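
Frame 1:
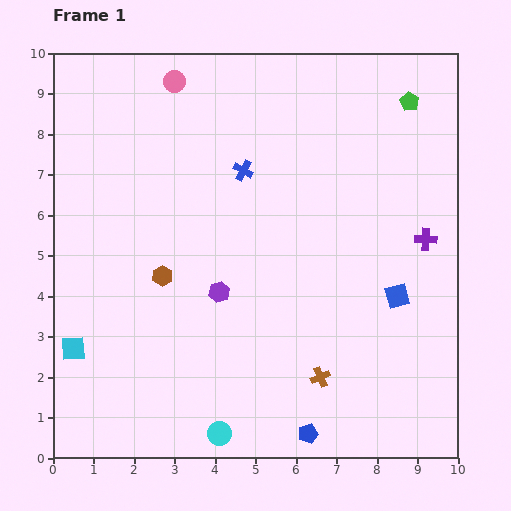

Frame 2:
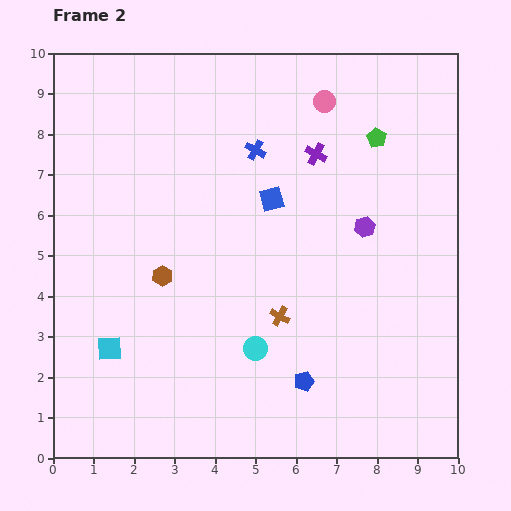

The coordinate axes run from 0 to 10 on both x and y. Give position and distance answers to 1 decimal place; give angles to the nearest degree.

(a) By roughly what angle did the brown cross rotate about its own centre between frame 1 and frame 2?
38° counter-clockwise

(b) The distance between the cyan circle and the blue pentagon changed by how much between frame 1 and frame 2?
-0.8

Distance in frame 1: 2.2. Distance in frame 2: 1.4.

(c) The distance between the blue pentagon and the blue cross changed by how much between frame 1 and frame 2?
-0.9

Distance in frame 1: 6.7. Distance in frame 2: 5.8.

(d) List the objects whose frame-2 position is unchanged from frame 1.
the brown hexagon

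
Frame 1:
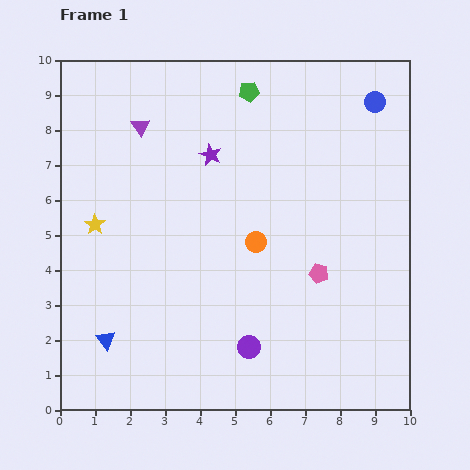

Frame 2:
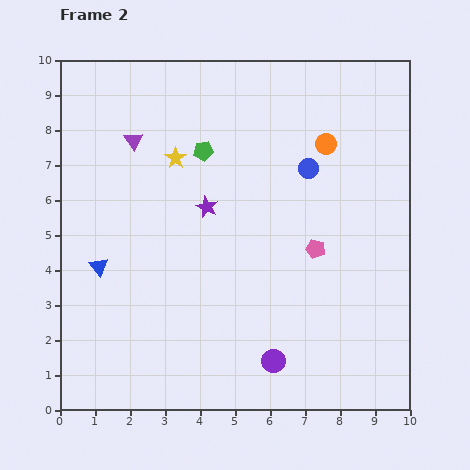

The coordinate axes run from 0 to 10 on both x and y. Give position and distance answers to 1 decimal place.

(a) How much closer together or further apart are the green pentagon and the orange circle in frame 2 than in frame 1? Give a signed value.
-0.8

Distance in frame 1: 4.3. Distance in frame 2: 3.5.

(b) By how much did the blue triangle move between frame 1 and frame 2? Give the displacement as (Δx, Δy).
(-0.2, 2.1)

The blue triangle was at (1.3, 2.0) in frame 1 and (1.1, 4.1) in frame 2.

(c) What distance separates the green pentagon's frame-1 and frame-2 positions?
2.1

The green pentagon moved from (5.4, 9.1) to (4.1, 7.4), a distance of √(1.3² + 1.7²) ≈ 2.1.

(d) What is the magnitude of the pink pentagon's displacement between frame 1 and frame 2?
0.7

The pink pentagon moved from (7.4, 3.9) to (7.3, 4.6), a distance of √(0.1² + 0.7²) ≈ 0.7.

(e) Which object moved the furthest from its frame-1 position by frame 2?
the orange circle

(moved 3.4; next 3.0)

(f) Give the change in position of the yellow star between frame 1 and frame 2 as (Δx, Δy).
(2.3, 1.9)

The yellow star was at (1.0, 5.3) in frame 1 and (3.3, 7.2) in frame 2.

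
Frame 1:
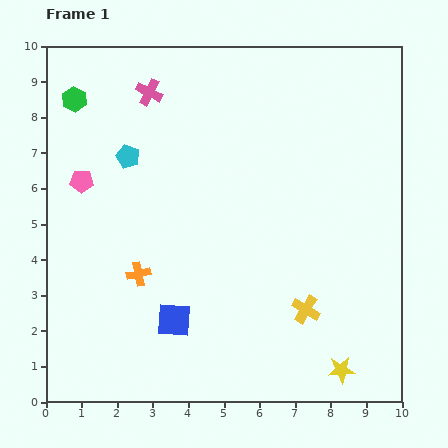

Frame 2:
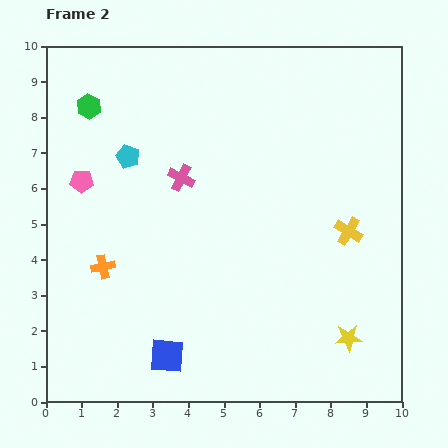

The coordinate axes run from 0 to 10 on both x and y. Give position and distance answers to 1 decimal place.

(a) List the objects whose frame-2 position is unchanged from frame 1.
the pink pentagon, the cyan pentagon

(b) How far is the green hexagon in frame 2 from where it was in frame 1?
0.4

The green hexagon moved from (0.8, 8.5) to (1.2, 8.3), a distance of √(0.4² + 0.2²) ≈ 0.4.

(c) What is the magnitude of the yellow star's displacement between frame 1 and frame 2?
0.9

The yellow star moved from (8.3, 0.9) to (8.5, 1.8), a distance of √(0.2² + 0.9²) ≈ 0.9.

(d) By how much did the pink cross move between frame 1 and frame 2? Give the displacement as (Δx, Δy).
(0.9, -2.4)

The pink cross was at (2.9, 8.7) in frame 1 and (3.8, 6.3) in frame 2.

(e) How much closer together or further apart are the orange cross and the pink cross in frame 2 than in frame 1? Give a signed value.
-1.8

Distance in frame 1: 5.1. Distance in frame 2: 3.3.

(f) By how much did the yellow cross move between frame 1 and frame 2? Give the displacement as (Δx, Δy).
(1.2, 2.2)

The yellow cross was at (7.3, 2.6) in frame 1 and (8.5, 4.8) in frame 2.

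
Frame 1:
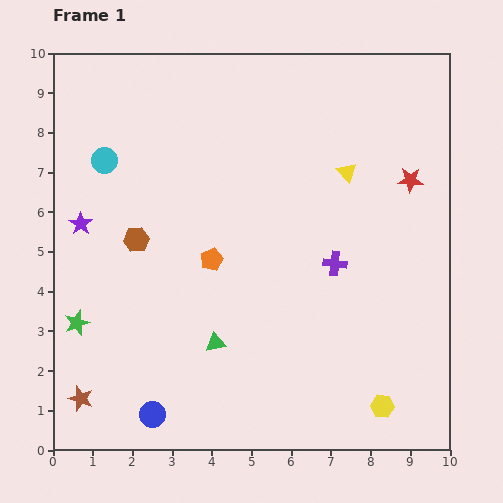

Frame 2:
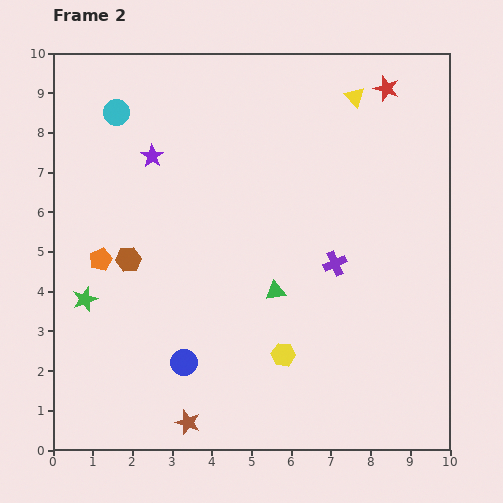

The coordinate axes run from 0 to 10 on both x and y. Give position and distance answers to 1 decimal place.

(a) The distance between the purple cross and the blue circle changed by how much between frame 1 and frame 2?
-1.5

Distance in frame 1: 6.0. Distance in frame 2: 4.5.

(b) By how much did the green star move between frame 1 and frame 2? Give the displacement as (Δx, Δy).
(0.2, 0.6)

The green star was at (0.6, 3.2) in frame 1 and (0.8, 3.8) in frame 2.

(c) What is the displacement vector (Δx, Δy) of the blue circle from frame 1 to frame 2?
(0.8, 1.3)

The blue circle was at (2.5, 0.9) in frame 1 and (3.3, 2.2) in frame 2.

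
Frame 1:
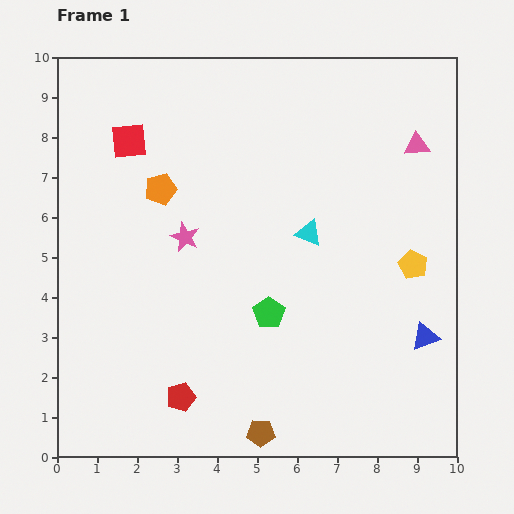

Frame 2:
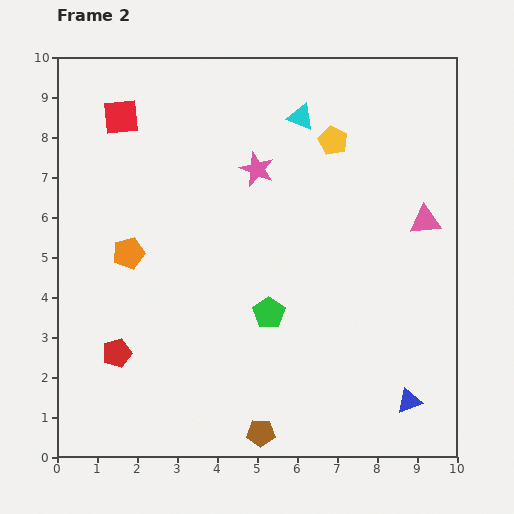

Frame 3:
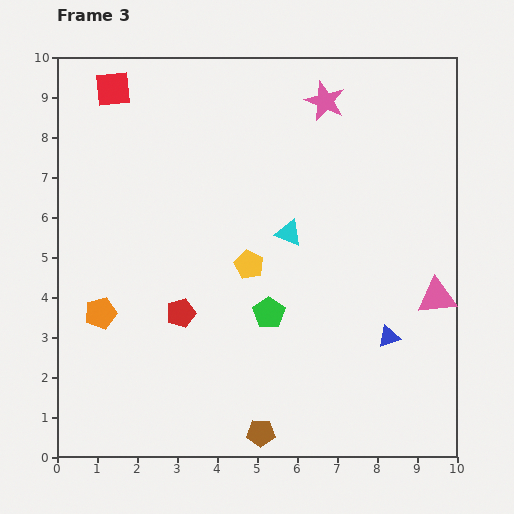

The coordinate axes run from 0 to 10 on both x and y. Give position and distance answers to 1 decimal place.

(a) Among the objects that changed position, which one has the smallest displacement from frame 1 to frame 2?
the red square

(moved 0.6)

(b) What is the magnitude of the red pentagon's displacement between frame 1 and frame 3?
2.1

The red pentagon moved from (3.1, 1.5) to (3.1, 3.6), a distance of √(0.0² + 2.1²) ≈ 2.1.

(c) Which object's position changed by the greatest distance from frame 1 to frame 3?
the pink star

(moved 4.9; next 4.1)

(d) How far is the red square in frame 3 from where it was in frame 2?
0.7

The red square moved from (1.6, 8.5) to (1.4, 9.2), a distance of √(0.2² + 0.7²) ≈ 0.7.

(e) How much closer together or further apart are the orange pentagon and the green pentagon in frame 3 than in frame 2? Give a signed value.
+0.4

Distance in frame 2: 3.8. Distance in frame 3: 4.2.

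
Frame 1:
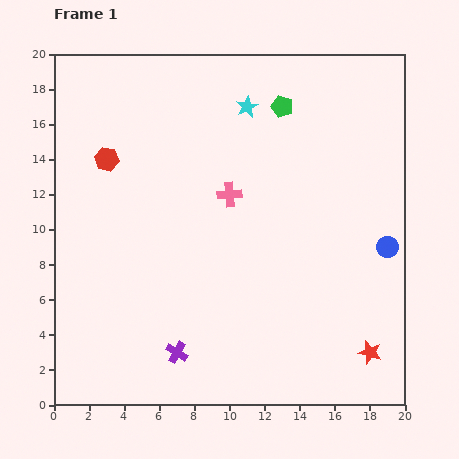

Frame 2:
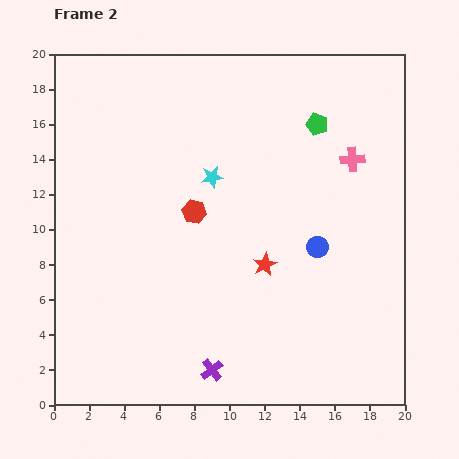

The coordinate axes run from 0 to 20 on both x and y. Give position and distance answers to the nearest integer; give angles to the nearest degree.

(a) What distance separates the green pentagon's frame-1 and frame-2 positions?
2

The green pentagon moved from (13, 17) to (15, 16), a distance of √(2² + 1²) ≈ 2.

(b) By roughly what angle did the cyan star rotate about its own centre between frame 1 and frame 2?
16° clockwise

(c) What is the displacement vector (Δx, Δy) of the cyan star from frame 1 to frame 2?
(-2, -4)

The cyan star was at (11, 17) in frame 1 and (9, 13) in frame 2.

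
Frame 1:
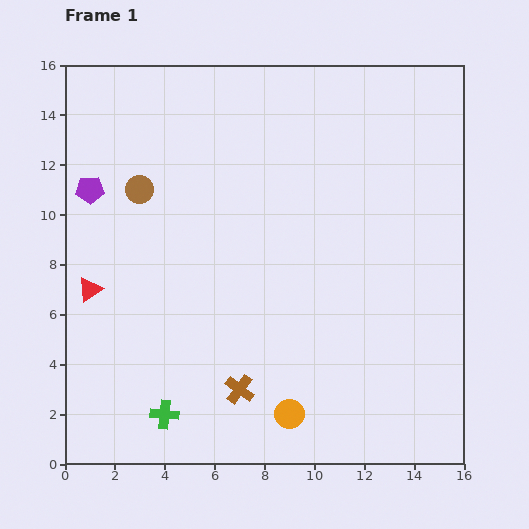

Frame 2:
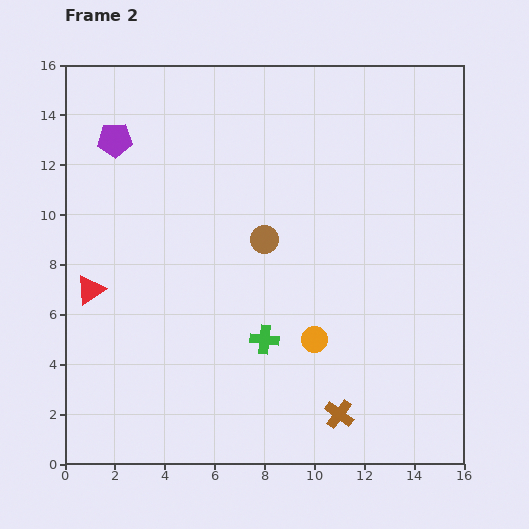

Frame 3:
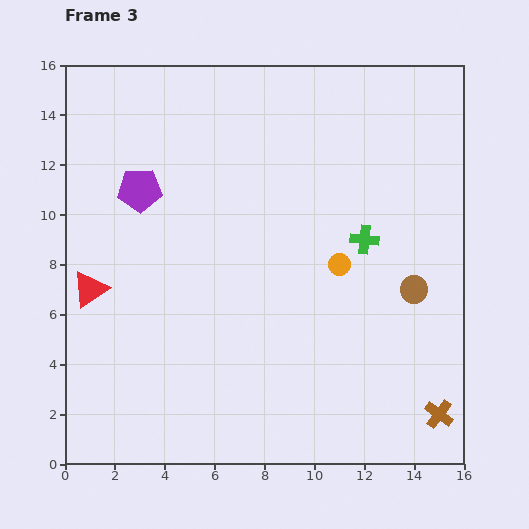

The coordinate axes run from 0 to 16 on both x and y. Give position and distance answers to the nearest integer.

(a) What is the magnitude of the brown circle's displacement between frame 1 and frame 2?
5

The brown circle moved from (3, 11) to (8, 9), a distance of √(5² + 2²) ≈ 5.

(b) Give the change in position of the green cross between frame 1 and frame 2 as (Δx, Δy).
(4, 3)

The green cross was at (4, 2) in frame 1 and (8, 5) in frame 2.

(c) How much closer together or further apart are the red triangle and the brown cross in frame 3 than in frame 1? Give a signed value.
+8

Distance in frame 1: 7. Distance in frame 3: 15.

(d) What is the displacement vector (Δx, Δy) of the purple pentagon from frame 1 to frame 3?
(2, 0)

The purple pentagon was at (1, 11) in frame 1 and (3, 11) in frame 3.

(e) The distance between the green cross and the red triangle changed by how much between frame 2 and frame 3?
+4

Distance in frame 2: 7. Distance in frame 3: 11.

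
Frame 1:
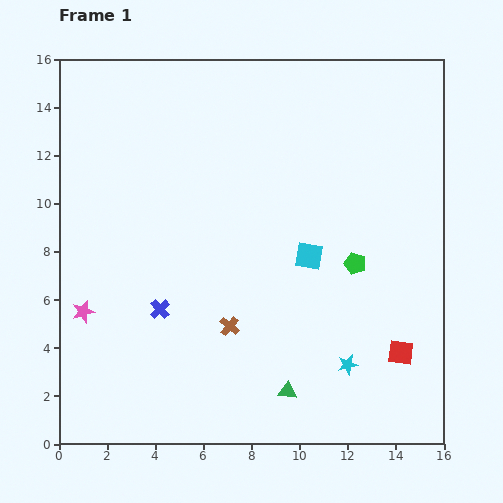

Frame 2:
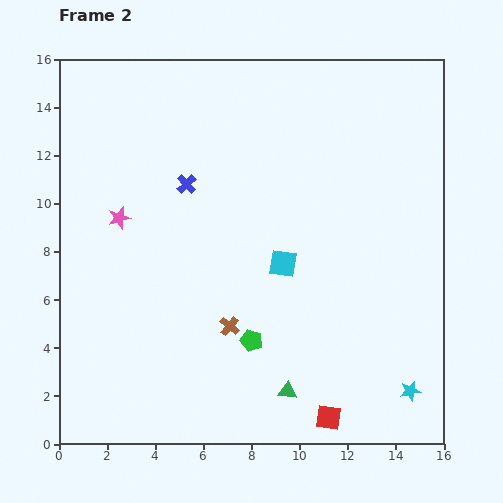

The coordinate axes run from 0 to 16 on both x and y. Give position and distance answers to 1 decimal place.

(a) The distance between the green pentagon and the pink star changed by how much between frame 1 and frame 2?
-4.0

Distance in frame 1: 11.5. Distance in frame 2: 7.5.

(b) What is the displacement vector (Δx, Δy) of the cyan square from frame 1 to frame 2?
(-1.1, -0.3)

The cyan square was at (10.4, 7.8) in frame 1 and (9.3, 7.5) in frame 2.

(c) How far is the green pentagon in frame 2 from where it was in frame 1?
5.4

The green pentagon moved from (12.3, 7.5) to (8.0, 4.3), a distance of √(4.3² + 3.2²) ≈ 5.4.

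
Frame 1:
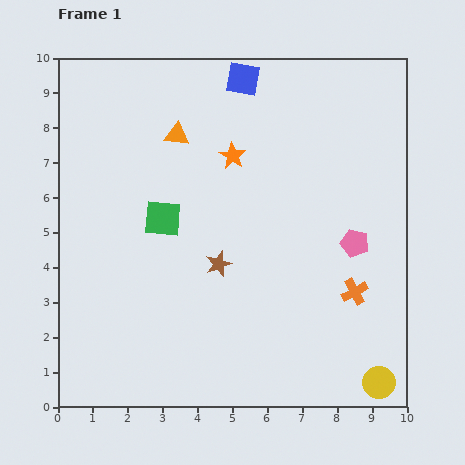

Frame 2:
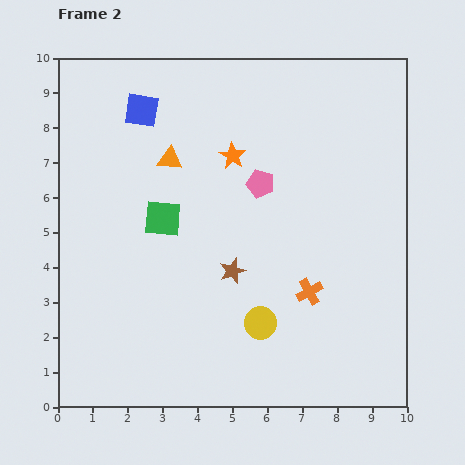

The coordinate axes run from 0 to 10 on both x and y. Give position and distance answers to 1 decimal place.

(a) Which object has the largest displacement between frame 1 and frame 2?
the yellow circle

(moved 3.8; next 3.2)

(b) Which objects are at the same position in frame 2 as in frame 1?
the orange star, the green square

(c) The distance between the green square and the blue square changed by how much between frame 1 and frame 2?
-1.4

Distance in frame 1: 4.6. Distance in frame 2: 3.2.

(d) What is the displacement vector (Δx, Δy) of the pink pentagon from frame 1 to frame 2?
(-2.7, 1.7)

The pink pentagon was at (8.5, 4.7) in frame 1 and (5.8, 6.4) in frame 2.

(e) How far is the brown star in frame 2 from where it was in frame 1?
0.4

The brown star moved from (4.6, 4.1) to (5.0, 3.9), a distance of √(0.4² + 0.2²) ≈ 0.4.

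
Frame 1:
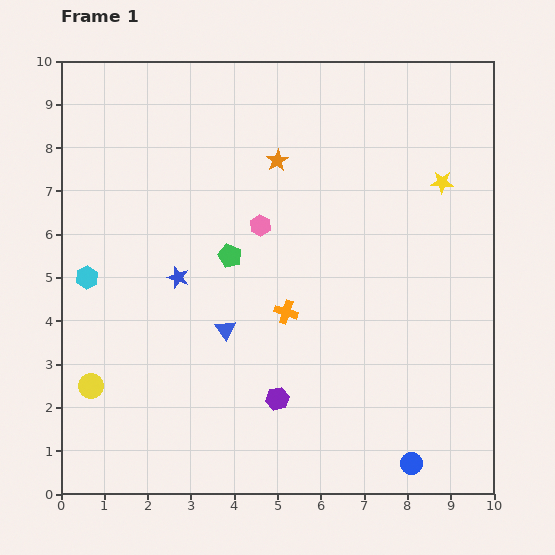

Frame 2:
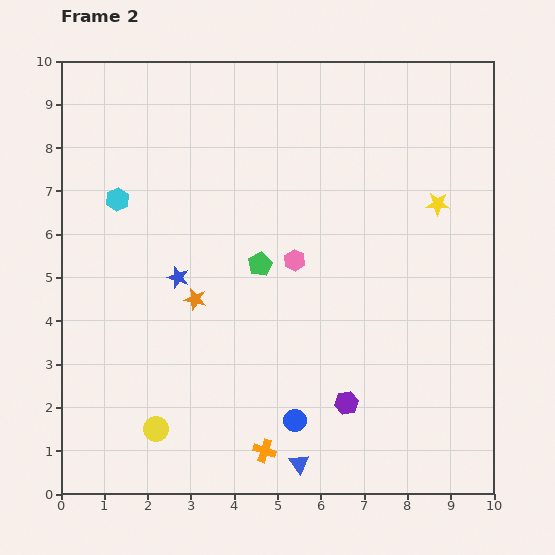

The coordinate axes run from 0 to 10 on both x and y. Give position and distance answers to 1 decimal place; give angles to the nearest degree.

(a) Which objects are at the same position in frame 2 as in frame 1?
the blue star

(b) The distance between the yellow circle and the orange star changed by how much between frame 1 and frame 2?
-3.6

Distance in frame 1: 6.7. Distance in frame 2: 3.1.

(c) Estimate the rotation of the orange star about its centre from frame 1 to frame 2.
27° counter-clockwise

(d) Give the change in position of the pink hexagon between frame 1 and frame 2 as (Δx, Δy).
(0.8, -0.8)

The pink hexagon was at (4.6, 6.2) in frame 1 and (5.4, 5.4) in frame 2.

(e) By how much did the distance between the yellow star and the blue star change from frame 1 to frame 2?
-0.3

Distance in frame 1: 6.5. Distance in frame 2: 6.2.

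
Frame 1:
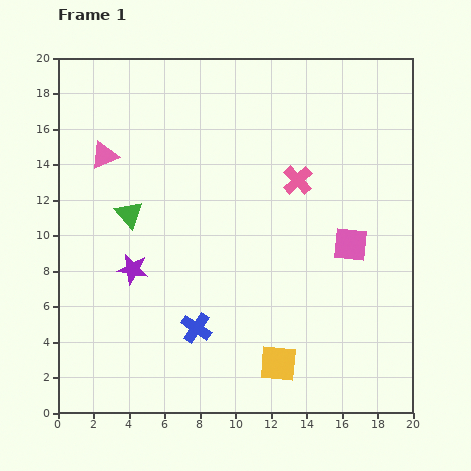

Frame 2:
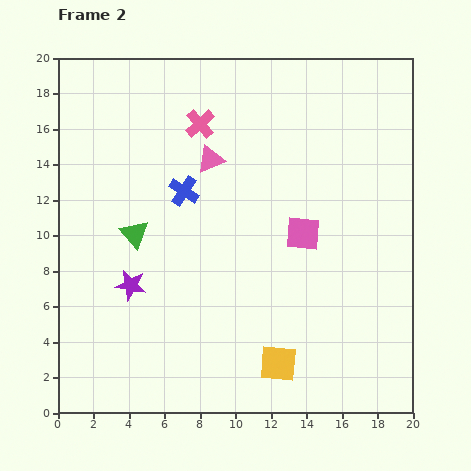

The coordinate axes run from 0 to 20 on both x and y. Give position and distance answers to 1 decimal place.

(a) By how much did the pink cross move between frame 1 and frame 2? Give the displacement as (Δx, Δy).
(-5.5, 3.2)

The pink cross was at (13.5, 13.1) in frame 1 and (8.0, 16.3) in frame 2.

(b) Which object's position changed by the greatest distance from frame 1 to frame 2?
the blue cross

(moved 7.7; next 6.4)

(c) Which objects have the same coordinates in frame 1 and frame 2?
the yellow square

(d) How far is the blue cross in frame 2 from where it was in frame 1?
7.7

The blue cross moved from (7.8, 4.8) to (7.1, 12.5), a distance of √(0.7² + 7.7²) ≈ 7.7.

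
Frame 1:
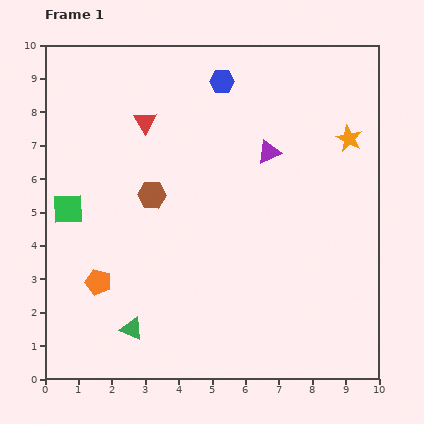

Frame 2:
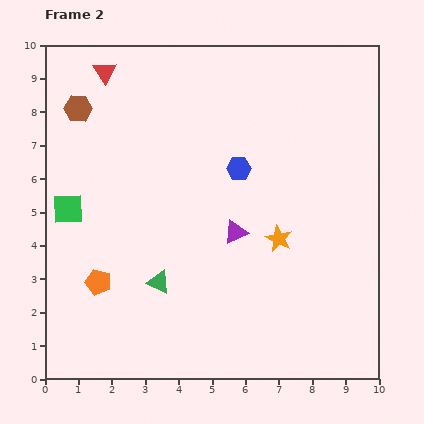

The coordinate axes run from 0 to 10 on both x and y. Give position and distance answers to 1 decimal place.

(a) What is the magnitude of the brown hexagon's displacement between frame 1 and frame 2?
3.4

The brown hexagon moved from (3.2, 5.5) to (1.0, 8.1), a distance of √(2.2² + 2.6²) ≈ 3.4.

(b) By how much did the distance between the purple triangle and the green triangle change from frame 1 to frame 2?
-4.0

Distance in frame 1: 6.7. Distance in frame 2: 2.7.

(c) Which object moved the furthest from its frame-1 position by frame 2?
the orange star

(moved 3.7; next 3.4)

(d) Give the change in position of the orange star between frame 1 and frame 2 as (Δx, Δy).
(-2.1, -3.0)

The orange star was at (9.1, 7.2) in frame 1 and (7.0, 4.2) in frame 2.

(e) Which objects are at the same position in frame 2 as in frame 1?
the green square, the orange pentagon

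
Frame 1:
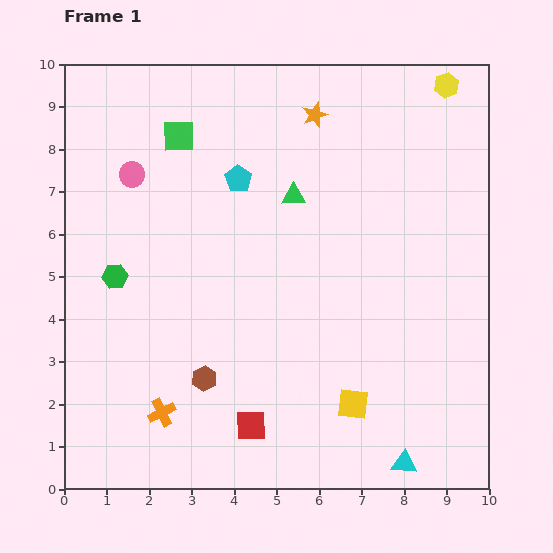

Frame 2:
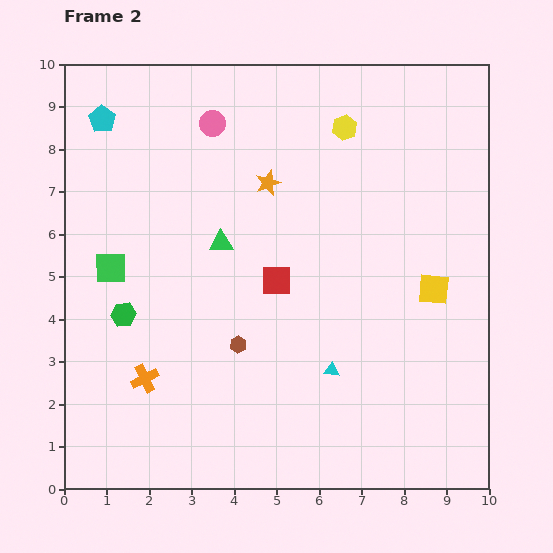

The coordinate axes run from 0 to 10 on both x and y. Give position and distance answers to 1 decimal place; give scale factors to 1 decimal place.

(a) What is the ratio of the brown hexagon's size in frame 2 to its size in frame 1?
0.7×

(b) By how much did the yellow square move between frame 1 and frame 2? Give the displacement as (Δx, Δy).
(1.9, 2.7)

The yellow square was at (6.8, 2.0) in frame 1 and (8.7, 4.7) in frame 2.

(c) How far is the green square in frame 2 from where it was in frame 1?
3.5

The green square moved from (2.7, 8.3) to (1.1, 5.2), a distance of √(1.6² + 3.1²) ≈ 3.5.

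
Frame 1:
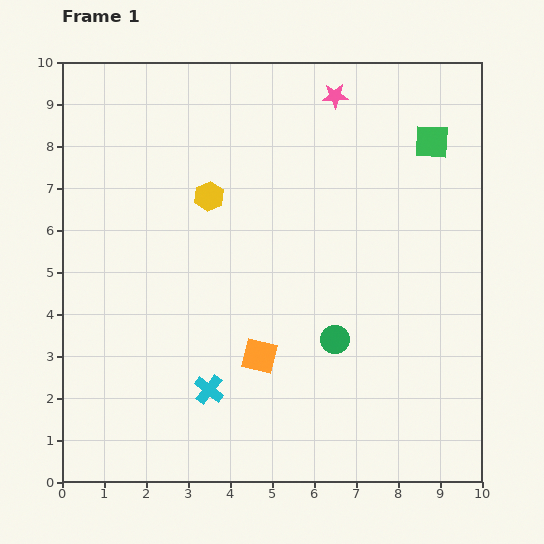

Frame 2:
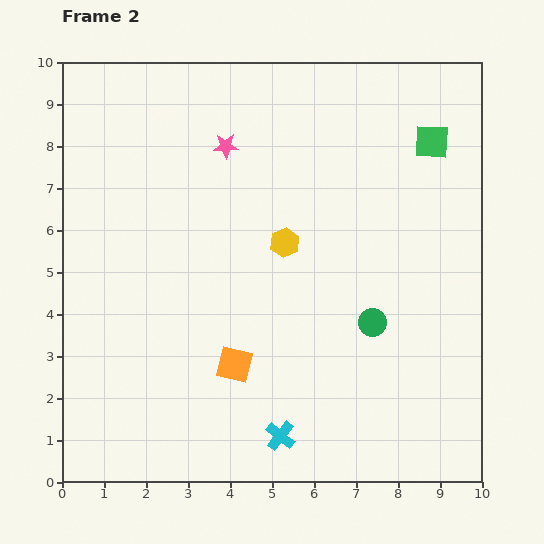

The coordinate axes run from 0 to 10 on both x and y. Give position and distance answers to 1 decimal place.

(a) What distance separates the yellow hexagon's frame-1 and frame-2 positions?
2.1

The yellow hexagon moved from (3.5, 6.8) to (5.3, 5.7), a distance of √(1.8² + 1.1²) ≈ 2.1.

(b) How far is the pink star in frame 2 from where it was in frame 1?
2.9

The pink star moved from (6.5, 9.2) to (3.9, 8.0), a distance of √(2.6² + 1.2²) ≈ 2.9.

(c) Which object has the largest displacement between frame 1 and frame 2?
the pink star

(moved 2.9; next 2.1)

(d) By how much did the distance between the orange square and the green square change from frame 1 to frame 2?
+0.6

Distance in frame 1: 6.5. Distance in frame 2: 7.1.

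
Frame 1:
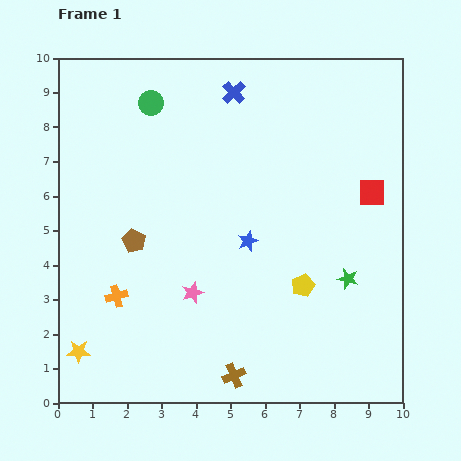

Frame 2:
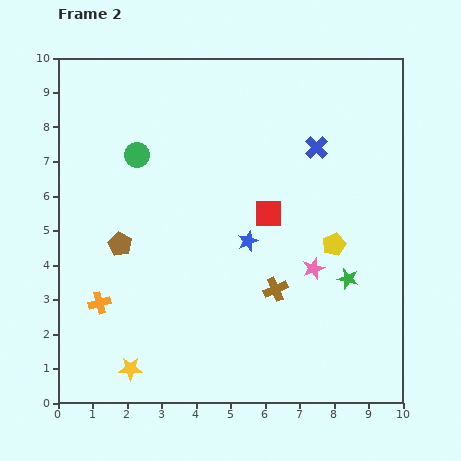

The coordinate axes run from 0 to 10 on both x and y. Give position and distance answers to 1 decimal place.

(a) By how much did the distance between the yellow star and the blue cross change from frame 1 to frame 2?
-0.3

Distance in frame 1: 8.7. Distance in frame 2: 8.4.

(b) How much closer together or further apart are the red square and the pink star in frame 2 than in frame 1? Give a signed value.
-3.9

Distance in frame 1: 6.0. Distance in frame 2: 2.1.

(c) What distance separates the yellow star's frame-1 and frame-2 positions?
1.6

The yellow star moved from (0.6, 1.5) to (2.1, 1.0), a distance of √(1.5² + 0.5²) ≈ 1.6.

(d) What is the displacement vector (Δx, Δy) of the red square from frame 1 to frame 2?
(-3.0, -0.6)

The red square was at (9.1, 6.1) in frame 1 and (6.1, 5.5) in frame 2.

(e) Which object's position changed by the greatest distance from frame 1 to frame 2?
the pink star

(moved 3.6; next 3.1)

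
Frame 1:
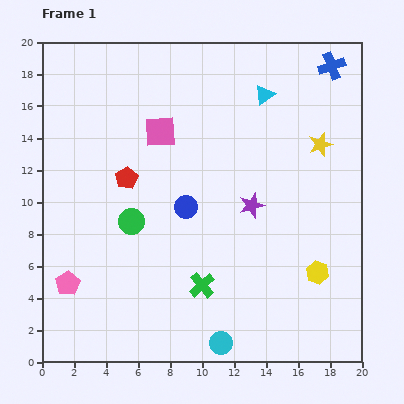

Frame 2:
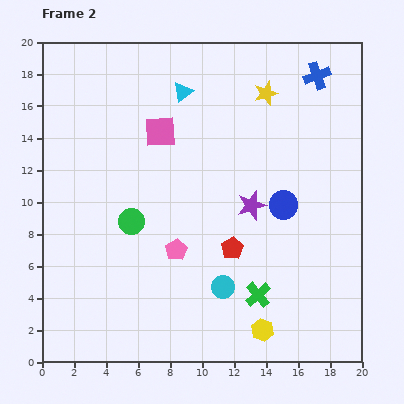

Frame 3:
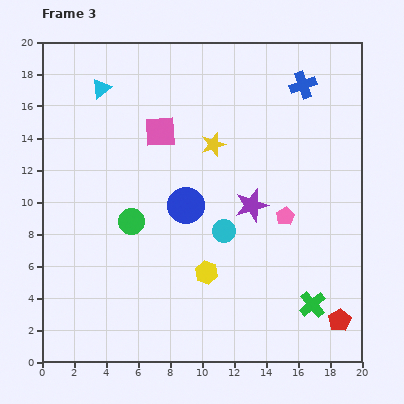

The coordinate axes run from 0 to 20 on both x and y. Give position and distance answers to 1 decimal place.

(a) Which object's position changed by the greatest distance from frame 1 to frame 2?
the red pentagon

(moved 7.9; next 7.1)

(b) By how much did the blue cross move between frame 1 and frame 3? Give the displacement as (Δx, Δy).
(-1.8, -1.2)

The blue cross was at (18.1, 18.5) in frame 1 and (16.3, 17.3) in frame 3.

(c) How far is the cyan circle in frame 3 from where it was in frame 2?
3.5

The cyan circle moved from (11.3, 4.7) to (11.4, 8.2), a distance of √(0.1² + 3.5²) ≈ 3.5.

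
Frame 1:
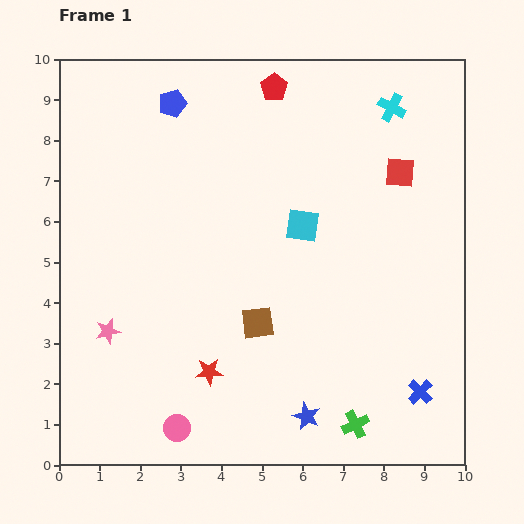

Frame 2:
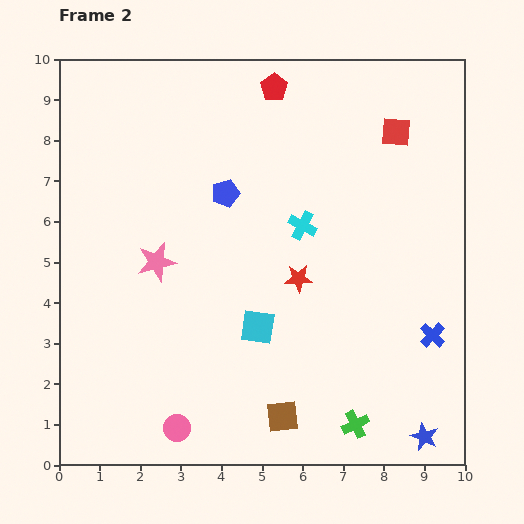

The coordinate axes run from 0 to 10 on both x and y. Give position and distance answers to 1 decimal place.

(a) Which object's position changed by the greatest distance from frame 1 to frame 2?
the cyan cross

(moved 3.6; next 3.2)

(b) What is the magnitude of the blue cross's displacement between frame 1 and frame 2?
1.4

The blue cross moved from (8.9, 1.8) to (9.2, 3.2), a distance of √(0.3² + 1.4²) ≈ 1.4.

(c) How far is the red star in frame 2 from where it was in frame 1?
3.2

The red star moved from (3.7, 2.3) to (5.9, 4.6), a distance of √(2.2² + 2.3²) ≈ 3.2.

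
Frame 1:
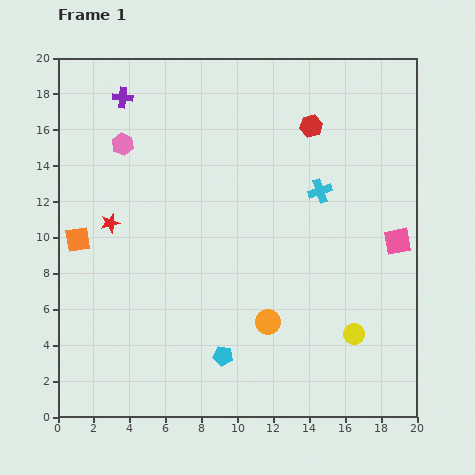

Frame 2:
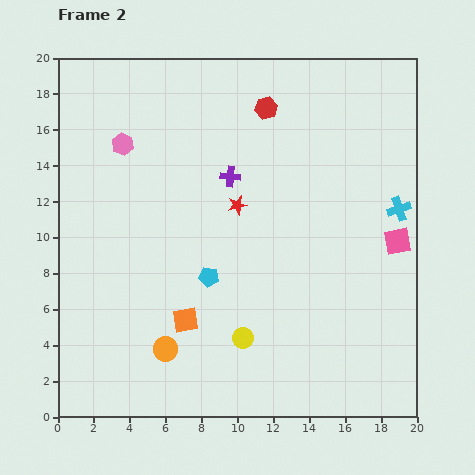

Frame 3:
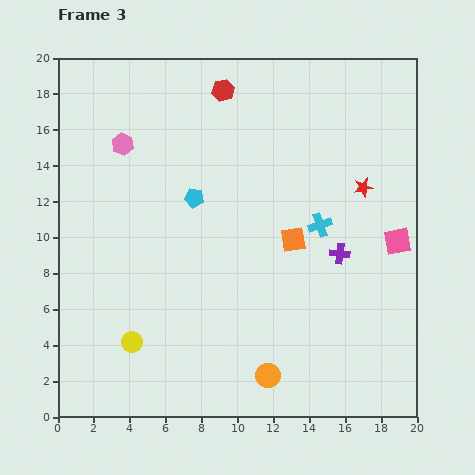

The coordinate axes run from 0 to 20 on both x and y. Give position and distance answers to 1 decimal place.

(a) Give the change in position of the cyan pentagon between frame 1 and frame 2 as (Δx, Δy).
(-0.8, 4.4)

The cyan pentagon was at (9.2, 3.4) in frame 1 and (8.4, 7.8) in frame 2.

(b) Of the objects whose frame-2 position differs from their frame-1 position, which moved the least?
the red hexagon

(moved 2.7)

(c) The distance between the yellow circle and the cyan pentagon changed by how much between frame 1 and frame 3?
+1.3

Distance in frame 1: 7.4. Distance in frame 3: 8.7.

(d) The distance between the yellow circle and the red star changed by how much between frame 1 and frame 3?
+0.6

Distance in frame 1: 14.9. Distance in frame 3: 15.5.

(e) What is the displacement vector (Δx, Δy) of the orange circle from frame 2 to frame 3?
(5.7, -1.5)

The orange circle was at (6.0, 3.8) in frame 2 and (11.7, 2.3) in frame 3.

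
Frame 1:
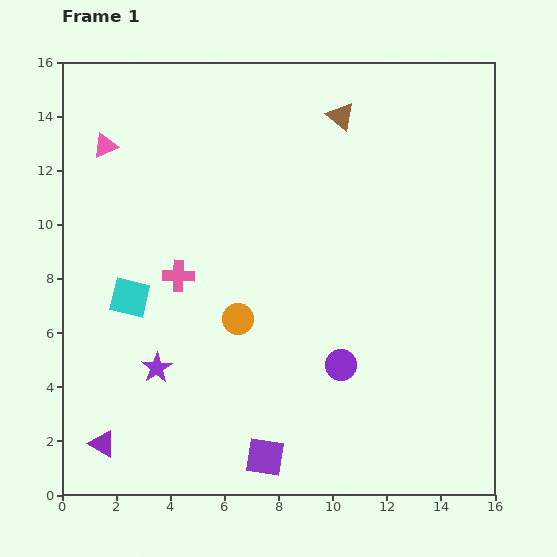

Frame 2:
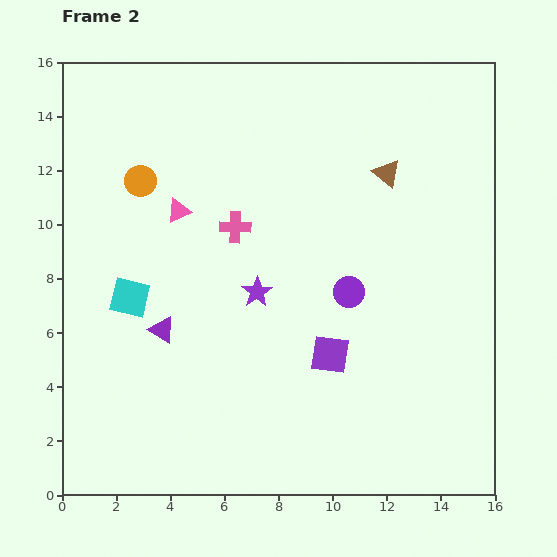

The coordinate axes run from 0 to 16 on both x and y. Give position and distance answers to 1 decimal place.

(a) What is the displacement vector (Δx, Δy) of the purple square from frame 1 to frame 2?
(2.4, 3.8)

The purple square was at (7.5, 1.4) in frame 1 and (9.9, 5.2) in frame 2.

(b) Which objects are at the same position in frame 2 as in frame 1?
the cyan square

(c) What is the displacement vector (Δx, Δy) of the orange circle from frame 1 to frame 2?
(-3.6, 5.1)

The orange circle was at (6.5, 6.5) in frame 1 and (2.9, 11.6) in frame 2.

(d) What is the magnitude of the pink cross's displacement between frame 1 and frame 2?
2.8

The pink cross moved from (4.3, 8.1) to (6.4, 9.9), a distance of √(2.1² + 1.8²) ≈ 2.8.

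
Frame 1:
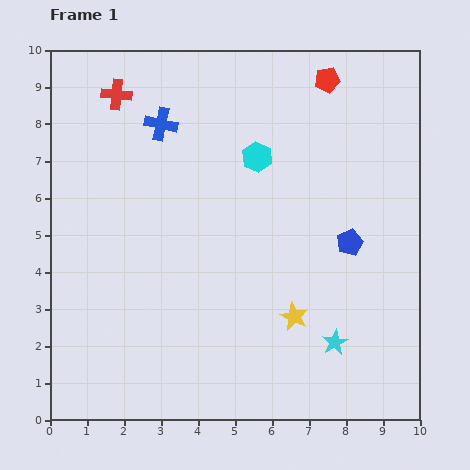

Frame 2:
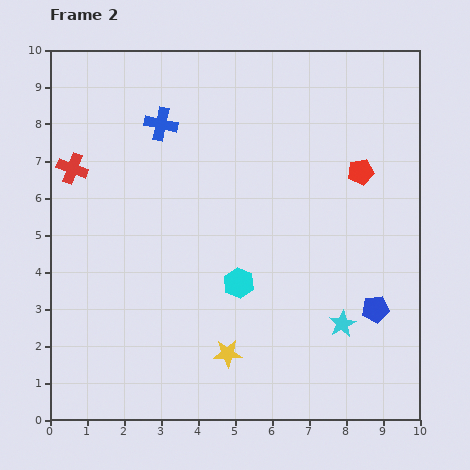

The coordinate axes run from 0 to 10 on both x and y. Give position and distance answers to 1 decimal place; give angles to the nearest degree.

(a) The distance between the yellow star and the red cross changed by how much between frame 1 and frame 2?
-1.2

Distance in frame 1: 7.7. Distance in frame 2: 6.5.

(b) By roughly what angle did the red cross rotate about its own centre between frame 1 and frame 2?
15° clockwise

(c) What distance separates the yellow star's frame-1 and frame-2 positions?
2.1

The yellow star moved from (6.6, 2.8) to (4.8, 1.8), a distance of √(1.8² + 1.0²) ≈ 2.1.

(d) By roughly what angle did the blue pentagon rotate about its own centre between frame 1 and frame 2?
16° clockwise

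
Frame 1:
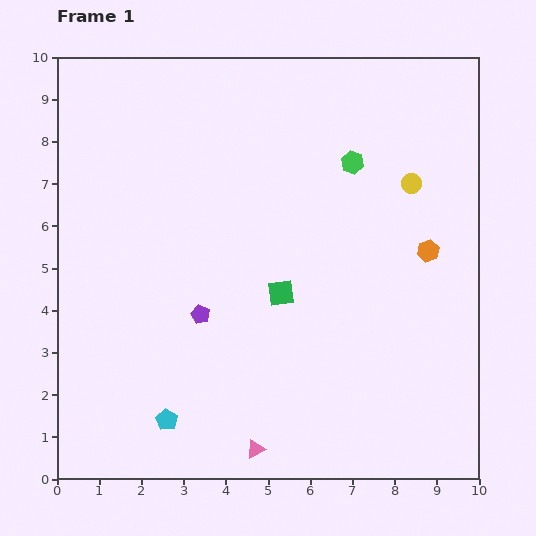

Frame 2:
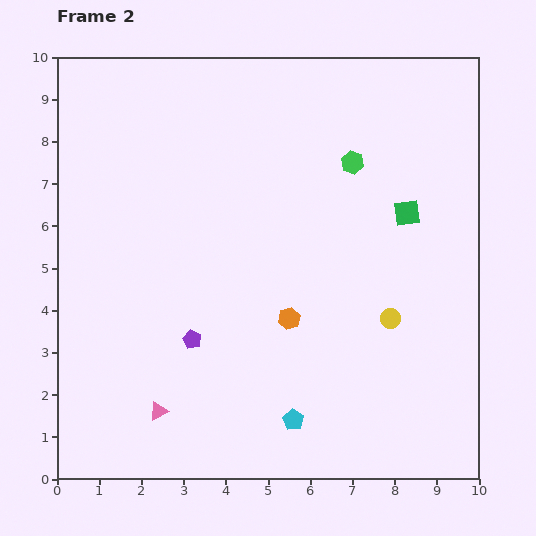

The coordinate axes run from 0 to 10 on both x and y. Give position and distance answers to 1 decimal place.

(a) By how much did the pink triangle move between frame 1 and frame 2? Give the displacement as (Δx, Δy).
(-2.3, 0.9)

The pink triangle was at (4.7, 0.7) in frame 1 and (2.4, 1.6) in frame 2.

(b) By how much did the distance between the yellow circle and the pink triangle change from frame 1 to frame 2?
-1.4

Distance in frame 1: 7.3. Distance in frame 2: 5.9.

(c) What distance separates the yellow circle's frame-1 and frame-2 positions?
3.2

The yellow circle moved from (8.4, 7.0) to (7.9, 3.8), a distance of √(0.5² + 3.2²) ≈ 3.2.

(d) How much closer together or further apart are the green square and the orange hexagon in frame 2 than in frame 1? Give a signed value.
+0.2

Distance in frame 1: 3.6. Distance in frame 2: 3.8.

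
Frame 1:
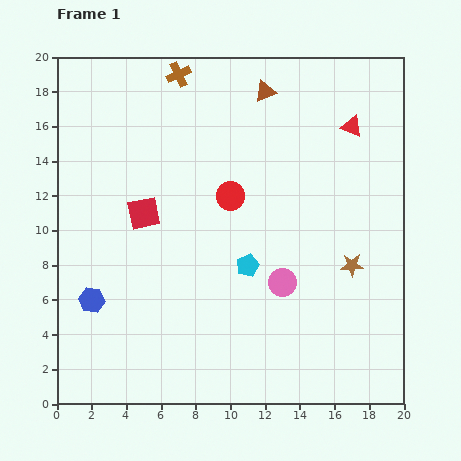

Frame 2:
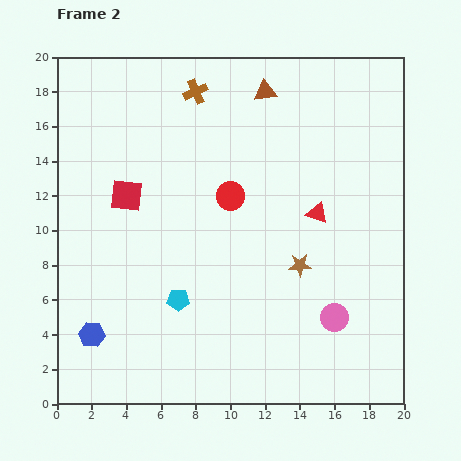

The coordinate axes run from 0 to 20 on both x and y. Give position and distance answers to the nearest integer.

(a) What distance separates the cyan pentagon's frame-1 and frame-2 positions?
4

The cyan pentagon moved from (11, 8) to (7, 6), a distance of √(4² + 2²) ≈ 4.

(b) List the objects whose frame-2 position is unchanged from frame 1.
the red circle, the brown triangle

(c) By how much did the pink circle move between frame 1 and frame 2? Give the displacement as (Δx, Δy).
(3, -2)

The pink circle was at (13, 7) in frame 1 and (16, 5) in frame 2.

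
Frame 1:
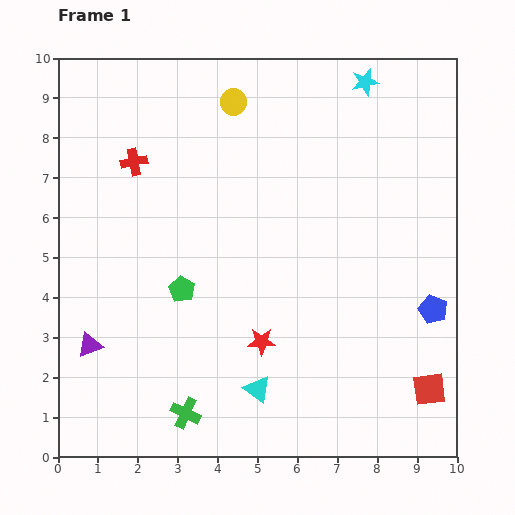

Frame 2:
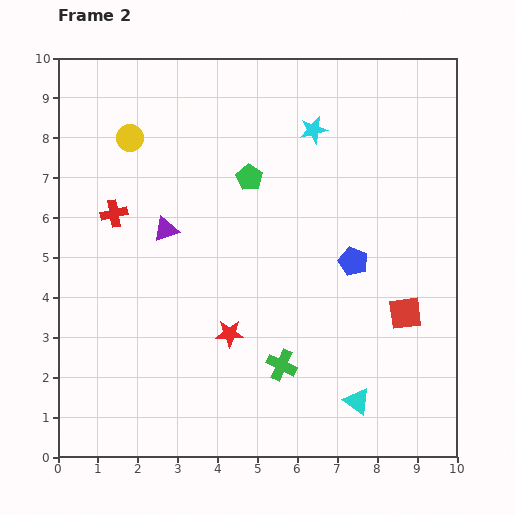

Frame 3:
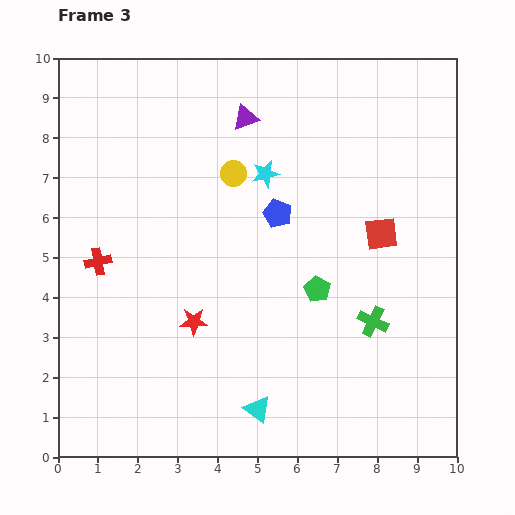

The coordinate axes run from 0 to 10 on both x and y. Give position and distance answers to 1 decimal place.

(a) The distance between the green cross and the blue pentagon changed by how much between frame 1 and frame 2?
-3.5

Distance in frame 1: 6.7. Distance in frame 2: 3.2.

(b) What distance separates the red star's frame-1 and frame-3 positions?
1.8

The red star moved from (5.1, 2.9) to (3.4, 3.4), a distance of √(1.7² + 0.5²) ≈ 1.8.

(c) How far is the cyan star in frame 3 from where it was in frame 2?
1.6

The cyan star moved from (6.4, 8.2) to (5.2, 7.1), a distance of √(1.2² + 1.1²) ≈ 1.6.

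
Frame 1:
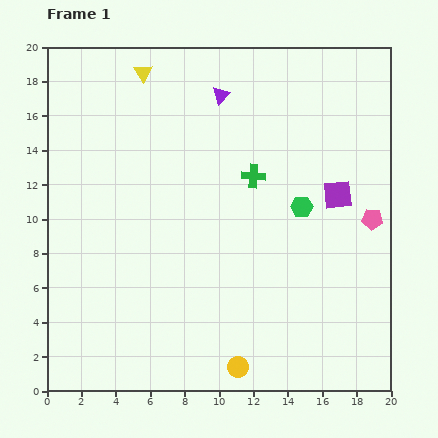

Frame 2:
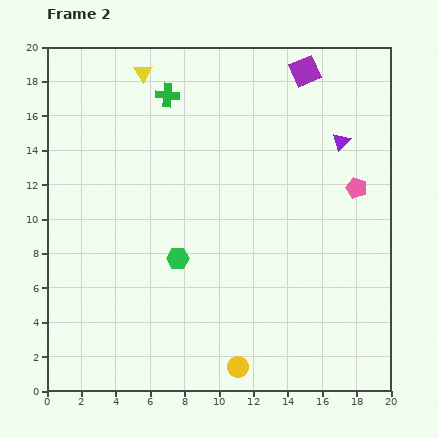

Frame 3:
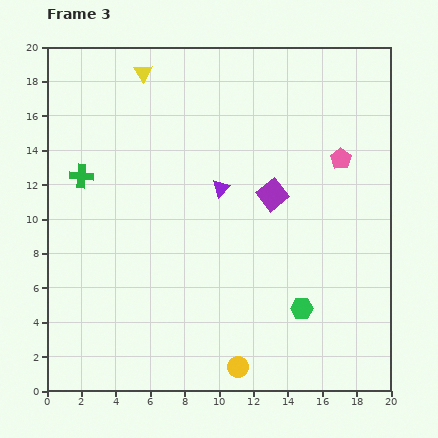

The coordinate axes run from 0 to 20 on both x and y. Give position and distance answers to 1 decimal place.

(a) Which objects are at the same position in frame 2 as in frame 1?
the yellow circle, the yellow triangle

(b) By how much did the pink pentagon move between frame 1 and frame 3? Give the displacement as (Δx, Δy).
(-1.8, 3.5)

The pink pentagon was at (18.9, 10.0) in frame 1 and (17.1, 13.5) in frame 3.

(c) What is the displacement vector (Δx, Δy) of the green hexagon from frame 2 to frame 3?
(7.2, -2.9)

The green hexagon was at (7.6, 7.7) in frame 2 and (14.8, 4.8) in frame 3.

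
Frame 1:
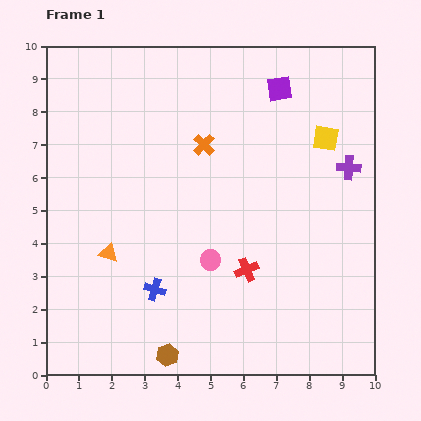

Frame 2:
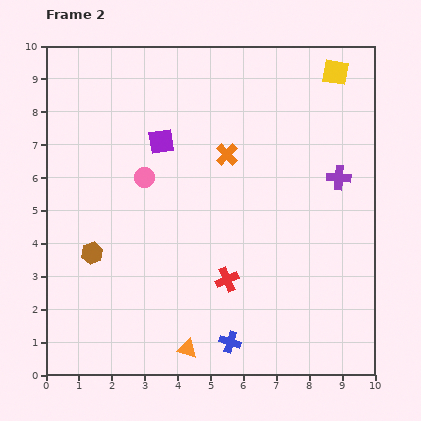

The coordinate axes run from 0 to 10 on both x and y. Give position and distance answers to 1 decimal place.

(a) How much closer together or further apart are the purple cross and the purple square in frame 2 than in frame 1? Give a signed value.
+2.3

Distance in frame 1: 3.2. Distance in frame 2: 5.5.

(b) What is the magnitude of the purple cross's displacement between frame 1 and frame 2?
0.4

The purple cross moved from (9.2, 6.3) to (8.9, 6.0), a distance of √(0.3² + 0.3²) ≈ 0.4.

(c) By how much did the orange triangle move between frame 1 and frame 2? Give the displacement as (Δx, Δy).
(2.4, -2.9)

The orange triangle was at (1.9, 3.7) in frame 1 and (4.3, 0.8) in frame 2.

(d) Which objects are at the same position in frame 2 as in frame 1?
none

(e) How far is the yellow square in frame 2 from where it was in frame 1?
2.0

The yellow square moved from (8.5, 7.2) to (8.8, 9.2), a distance of √(0.3² + 2.0²) ≈ 2.0.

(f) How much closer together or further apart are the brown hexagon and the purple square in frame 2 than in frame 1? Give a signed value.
-4.8

Distance in frame 1: 8.8. Distance in frame 2: 4.0.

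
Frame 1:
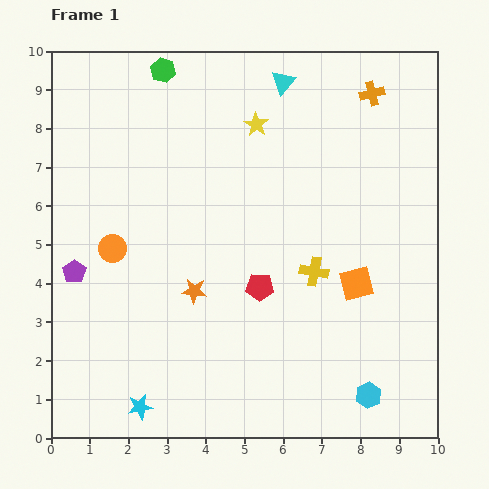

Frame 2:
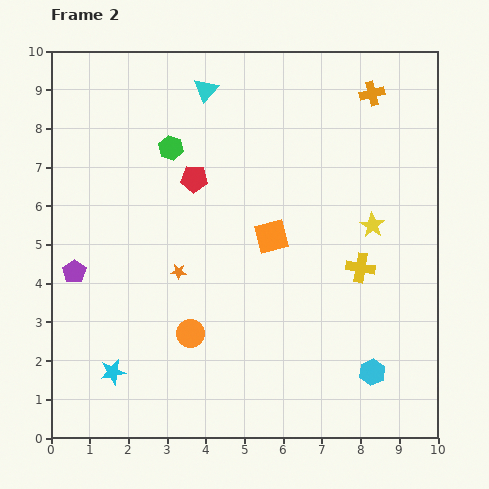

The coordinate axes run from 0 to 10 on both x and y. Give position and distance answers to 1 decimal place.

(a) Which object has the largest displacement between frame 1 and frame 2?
the yellow star

(moved 4.0; next 3.3)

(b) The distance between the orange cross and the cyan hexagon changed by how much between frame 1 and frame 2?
-0.6

Distance in frame 1: 7.8. Distance in frame 2: 7.2.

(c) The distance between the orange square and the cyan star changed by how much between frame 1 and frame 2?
-1.0

Distance in frame 1: 6.4. Distance in frame 2: 5.4.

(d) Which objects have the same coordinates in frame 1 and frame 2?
the purple pentagon, the orange cross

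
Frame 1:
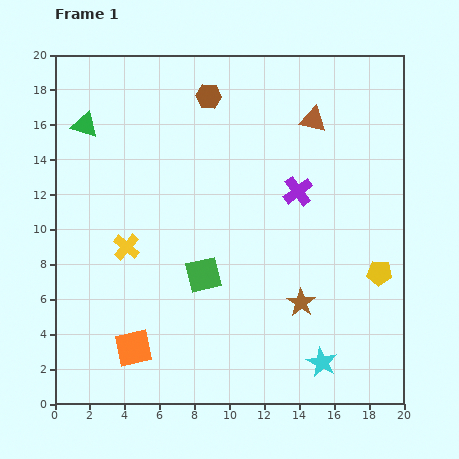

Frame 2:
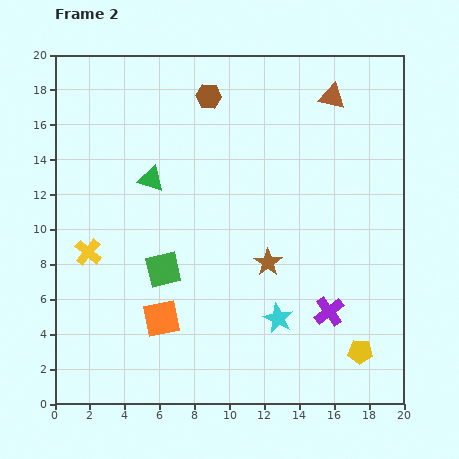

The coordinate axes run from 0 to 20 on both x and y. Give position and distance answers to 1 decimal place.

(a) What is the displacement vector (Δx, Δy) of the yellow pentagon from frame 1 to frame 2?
(-1.1, -4.5)

The yellow pentagon was at (18.6, 7.5) in frame 1 and (17.5, 3.0) in frame 2.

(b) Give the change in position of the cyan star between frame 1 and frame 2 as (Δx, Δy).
(-2.5, 2.5)

The cyan star was at (15.3, 2.4) in frame 1 and (12.8, 4.9) in frame 2.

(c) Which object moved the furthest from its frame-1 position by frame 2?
the purple cross

(moved 7.1; next 4.9)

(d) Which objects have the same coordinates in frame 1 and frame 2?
the brown hexagon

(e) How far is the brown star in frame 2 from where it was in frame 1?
3.0

The brown star moved from (14.1, 5.8) to (12.2, 8.1), a distance of √(1.9² + 2.3²) ≈ 3.0.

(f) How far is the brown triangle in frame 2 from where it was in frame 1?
1.7

The brown triangle moved from (14.8, 16.3) to (15.9, 17.6), a distance of √(1.1² + 1.3²) ≈ 1.7.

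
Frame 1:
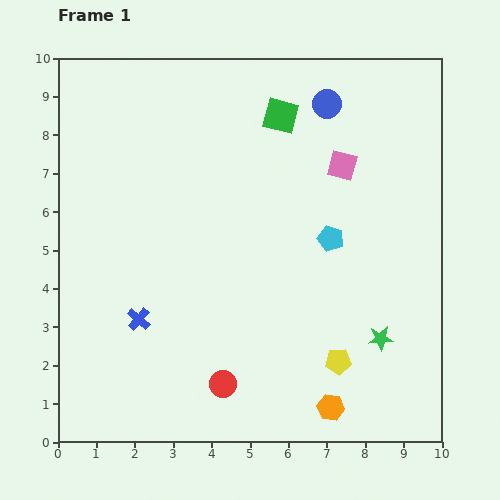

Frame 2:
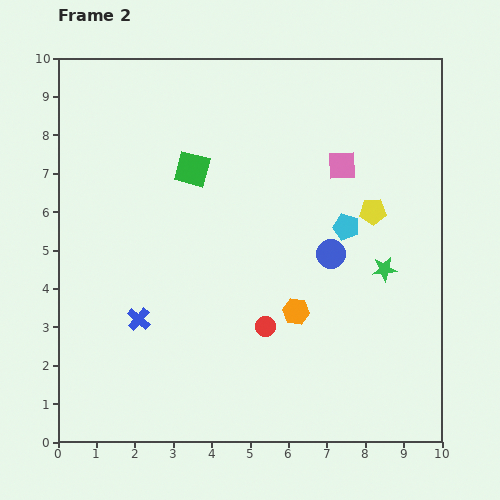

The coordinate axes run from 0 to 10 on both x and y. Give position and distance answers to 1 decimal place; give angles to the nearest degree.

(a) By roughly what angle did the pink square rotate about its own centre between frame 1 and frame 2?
17° counter-clockwise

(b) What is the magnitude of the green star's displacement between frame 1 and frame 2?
1.8

The green star moved from (8.4, 2.7) to (8.5, 4.5), a distance of √(0.1² + 1.8²) ≈ 1.8.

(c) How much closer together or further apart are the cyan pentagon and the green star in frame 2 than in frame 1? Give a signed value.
-1.4

Distance in frame 1: 2.9. Distance in frame 2: 1.5.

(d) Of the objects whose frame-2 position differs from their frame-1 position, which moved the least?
the cyan pentagon

(moved 0.5)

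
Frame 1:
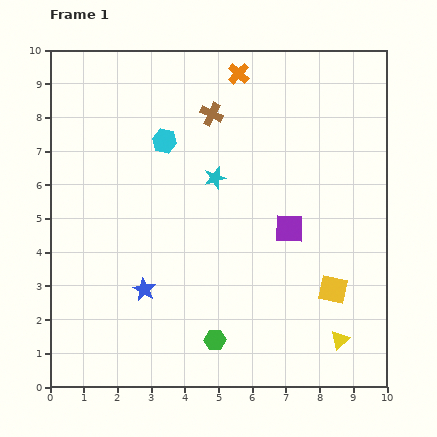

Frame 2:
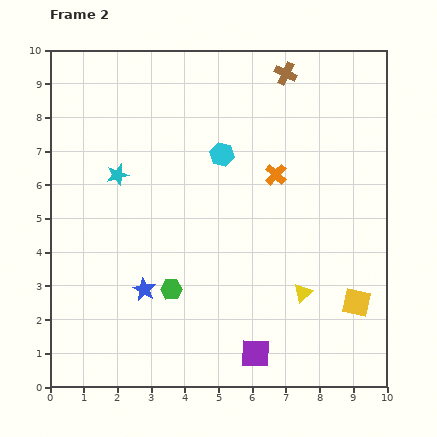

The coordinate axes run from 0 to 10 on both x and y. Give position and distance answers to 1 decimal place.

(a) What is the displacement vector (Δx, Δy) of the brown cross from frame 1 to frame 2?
(2.2, 1.2)

The brown cross was at (4.8, 8.1) in frame 1 and (7.0, 9.3) in frame 2.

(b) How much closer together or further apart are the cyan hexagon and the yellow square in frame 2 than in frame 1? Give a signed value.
-0.8

Distance in frame 1: 6.7. Distance in frame 2: 5.9.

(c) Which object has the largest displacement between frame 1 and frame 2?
the purple square

(moved 3.8; next 3.2)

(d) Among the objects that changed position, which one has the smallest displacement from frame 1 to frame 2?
the yellow square

(moved 0.8)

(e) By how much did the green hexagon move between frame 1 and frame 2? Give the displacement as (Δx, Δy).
(-1.3, 1.5)

The green hexagon was at (4.9, 1.4) in frame 1 and (3.6, 2.9) in frame 2.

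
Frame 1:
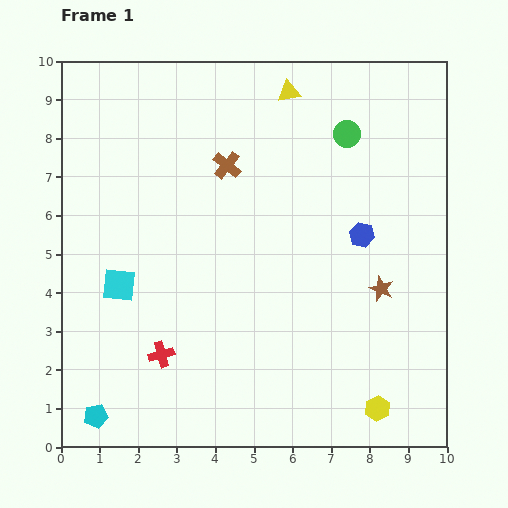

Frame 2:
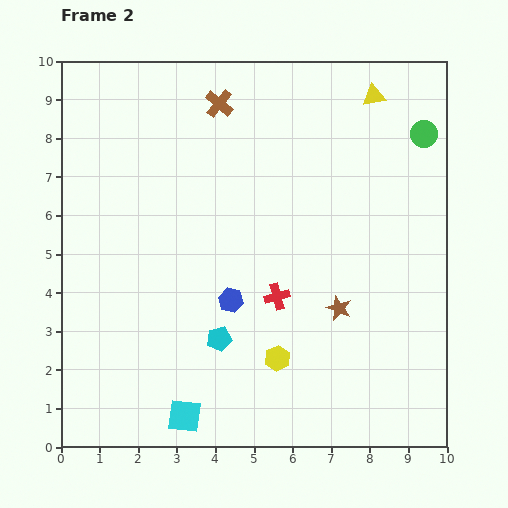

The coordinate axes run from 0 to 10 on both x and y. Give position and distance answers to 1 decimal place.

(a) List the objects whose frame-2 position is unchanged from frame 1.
none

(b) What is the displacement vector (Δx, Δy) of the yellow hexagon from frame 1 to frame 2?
(-2.6, 1.3)

The yellow hexagon was at (8.2, 1.0) in frame 1 and (5.6, 2.3) in frame 2.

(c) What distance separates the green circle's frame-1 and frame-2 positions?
2.0

The green circle moved from (7.4, 8.1) to (9.4, 8.1), a distance of √(2.0² + 0.0²) ≈ 2.0.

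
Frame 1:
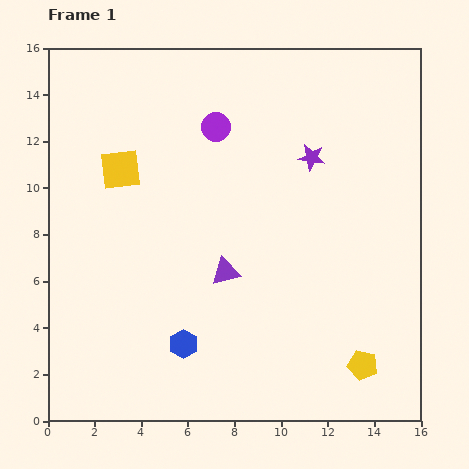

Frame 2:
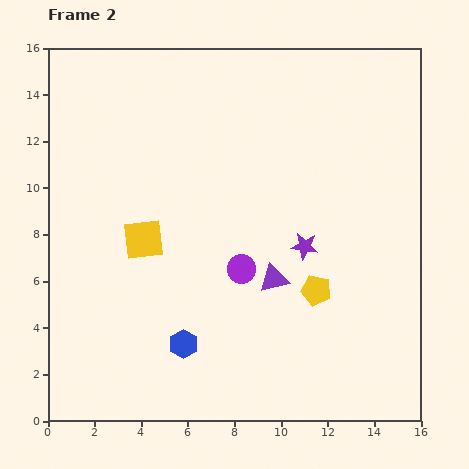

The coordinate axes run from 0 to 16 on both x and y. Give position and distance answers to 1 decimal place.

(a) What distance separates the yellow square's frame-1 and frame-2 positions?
3.2

The yellow square moved from (3.1, 10.8) to (4.1, 7.8), a distance of √(1.0² + 3.0²) ≈ 3.2.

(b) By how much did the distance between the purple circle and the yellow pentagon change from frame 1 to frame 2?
-8.7

Distance in frame 1: 12.0. Distance in frame 2: 3.3.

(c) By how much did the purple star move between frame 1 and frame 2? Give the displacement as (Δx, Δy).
(-0.3, -3.8)

The purple star was at (11.3, 11.3) in frame 1 and (11.0, 7.5) in frame 2.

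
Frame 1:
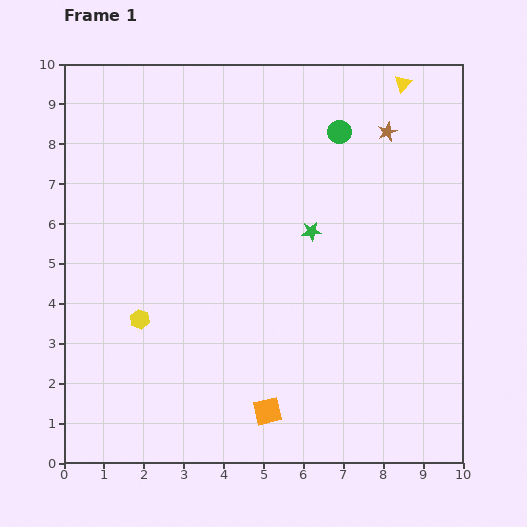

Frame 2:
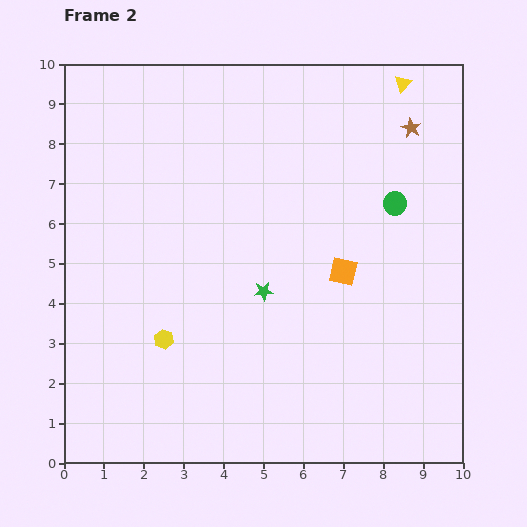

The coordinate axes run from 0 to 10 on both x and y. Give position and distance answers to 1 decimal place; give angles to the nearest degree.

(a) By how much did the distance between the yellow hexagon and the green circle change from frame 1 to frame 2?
-0.2

Distance in frame 1: 6.9. Distance in frame 2: 6.7.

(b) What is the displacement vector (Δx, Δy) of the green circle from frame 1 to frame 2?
(1.4, -1.8)

The green circle was at (6.9, 8.3) in frame 1 and (8.3, 6.5) in frame 2.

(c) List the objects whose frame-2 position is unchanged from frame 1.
the yellow triangle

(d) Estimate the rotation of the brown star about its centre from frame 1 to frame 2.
20° counter-clockwise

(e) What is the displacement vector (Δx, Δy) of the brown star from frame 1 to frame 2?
(0.6, 0.1)

The brown star was at (8.1, 8.3) in frame 1 and (8.7, 8.4) in frame 2.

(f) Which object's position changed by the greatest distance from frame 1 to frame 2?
the orange square

(moved 4.0; next 2.3)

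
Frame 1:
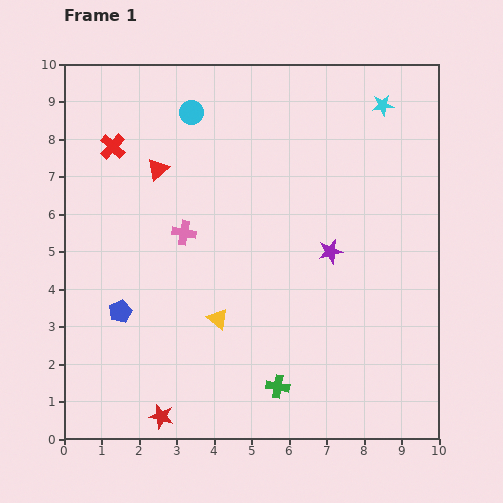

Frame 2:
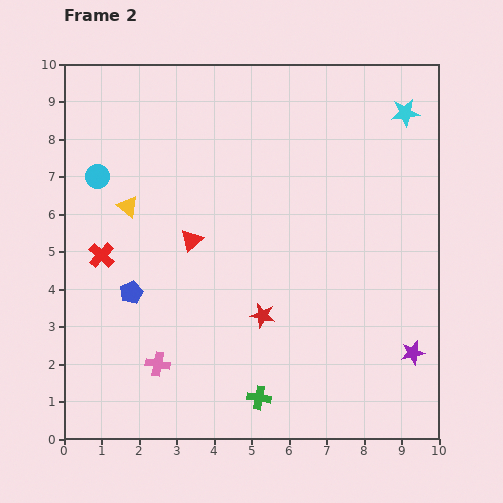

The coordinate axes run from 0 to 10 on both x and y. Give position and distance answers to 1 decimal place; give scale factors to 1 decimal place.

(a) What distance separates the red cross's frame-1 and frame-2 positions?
2.9

The red cross moved from (1.3, 7.8) to (1.0, 4.9), a distance of √(0.3² + 2.9²) ≈ 2.9.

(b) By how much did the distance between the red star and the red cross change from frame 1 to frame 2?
-2.7

Distance in frame 1: 7.3. Distance in frame 2: 4.6.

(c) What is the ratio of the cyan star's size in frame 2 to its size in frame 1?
1.3×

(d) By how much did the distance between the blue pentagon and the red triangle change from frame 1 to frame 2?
-1.8

Distance in frame 1: 3.9. Distance in frame 2: 2.1.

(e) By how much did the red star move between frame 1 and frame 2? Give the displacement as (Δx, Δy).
(2.7, 2.7)

The red star was at (2.6, 0.6) in frame 1 and (5.3, 3.3) in frame 2.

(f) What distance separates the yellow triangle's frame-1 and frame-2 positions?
3.8

The yellow triangle moved from (4.1, 3.2) to (1.7, 6.2), a distance of √(2.4² + 3.0²) ≈ 3.8.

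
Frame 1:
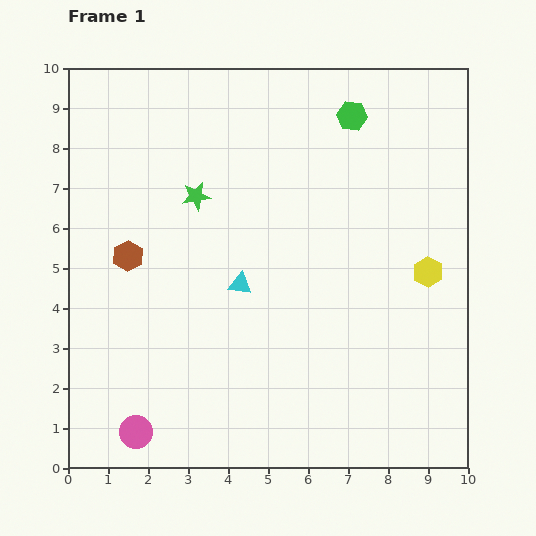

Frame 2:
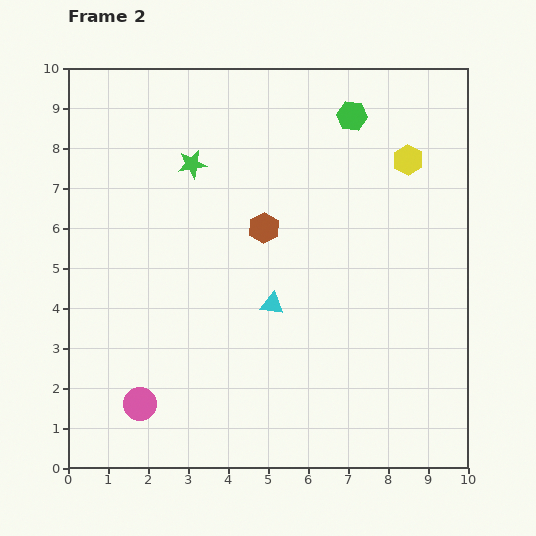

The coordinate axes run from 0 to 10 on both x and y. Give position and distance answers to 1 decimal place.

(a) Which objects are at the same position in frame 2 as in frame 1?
the green hexagon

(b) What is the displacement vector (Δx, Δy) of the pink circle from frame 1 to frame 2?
(0.1, 0.7)

The pink circle was at (1.7, 0.9) in frame 1 and (1.8, 1.6) in frame 2.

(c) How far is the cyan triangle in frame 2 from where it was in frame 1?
0.9

The cyan triangle moved from (4.3, 4.6) to (5.1, 4.1), a distance of √(0.8² + 0.5²) ≈ 0.9.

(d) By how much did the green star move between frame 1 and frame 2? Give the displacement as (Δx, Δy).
(-0.1, 0.8)

The green star was at (3.2, 6.8) in frame 1 and (3.1, 7.6) in frame 2.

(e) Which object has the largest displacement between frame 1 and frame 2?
the brown hexagon

(moved 3.5; next 2.8)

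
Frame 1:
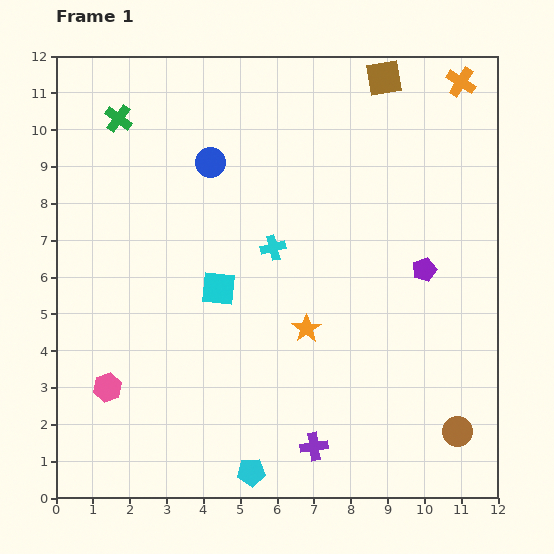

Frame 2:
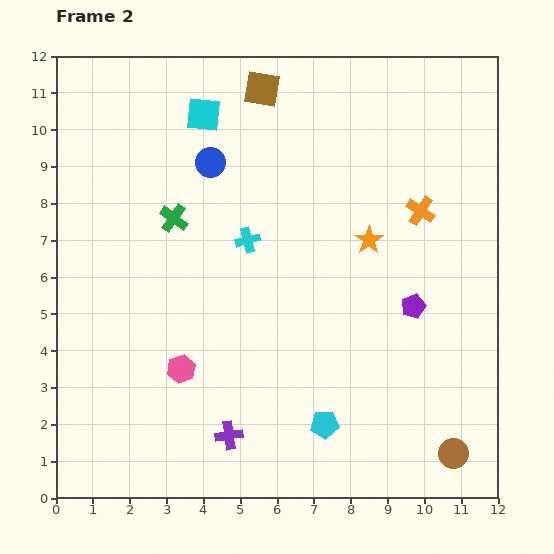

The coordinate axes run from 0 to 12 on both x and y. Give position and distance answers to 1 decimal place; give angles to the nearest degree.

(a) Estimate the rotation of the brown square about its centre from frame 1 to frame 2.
20° clockwise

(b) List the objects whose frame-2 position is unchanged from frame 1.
the blue circle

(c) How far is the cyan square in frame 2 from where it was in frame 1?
4.7

The cyan square moved from (4.4, 5.7) to (4.0, 10.4), a distance of √(0.4² + 4.7²) ≈ 4.7.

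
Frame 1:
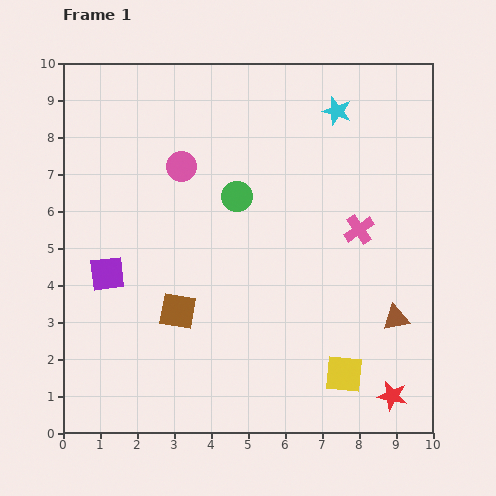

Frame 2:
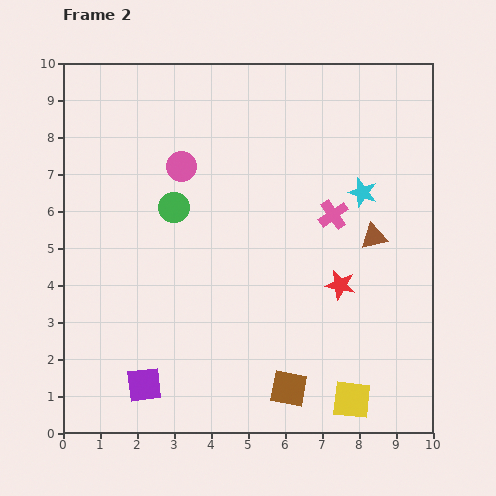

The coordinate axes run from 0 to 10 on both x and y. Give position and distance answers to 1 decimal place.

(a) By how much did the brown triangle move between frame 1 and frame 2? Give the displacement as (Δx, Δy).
(-0.6, 2.2)

The brown triangle was at (9.0, 3.1) in frame 1 and (8.4, 5.3) in frame 2.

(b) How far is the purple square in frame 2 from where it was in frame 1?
3.2

The purple square moved from (1.2, 4.3) to (2.2, 1.3), a distance of √(1.0² + 3.0²) ≈ 3.2.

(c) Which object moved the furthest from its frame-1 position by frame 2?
the brown square

(moved 3.7; next 3.3)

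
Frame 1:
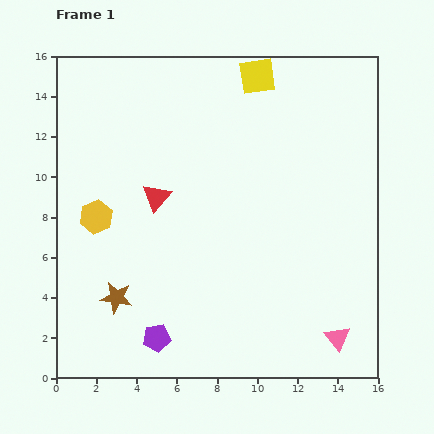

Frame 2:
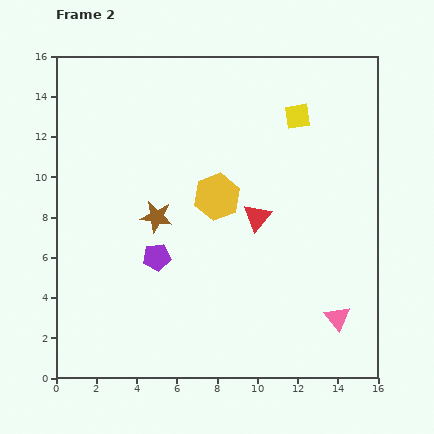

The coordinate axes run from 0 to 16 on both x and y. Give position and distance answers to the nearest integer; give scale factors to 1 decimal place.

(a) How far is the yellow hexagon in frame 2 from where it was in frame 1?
6

The yellow hexagon moved from (2, 8) to (8, 9), a distance of √(6² + 1²) ≈ 6.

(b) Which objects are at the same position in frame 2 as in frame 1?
none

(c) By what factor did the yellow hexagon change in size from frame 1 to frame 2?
1.4×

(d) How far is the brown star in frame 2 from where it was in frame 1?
4

The brown star moved from (3, 4) to (5, 8), a distance of √(2² + 4²) ≈ 4.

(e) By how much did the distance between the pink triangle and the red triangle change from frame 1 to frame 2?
-5

Distance in frame 1: 11. Distance in frame 2: 6.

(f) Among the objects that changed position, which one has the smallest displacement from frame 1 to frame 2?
the pink triangle

(moved 1)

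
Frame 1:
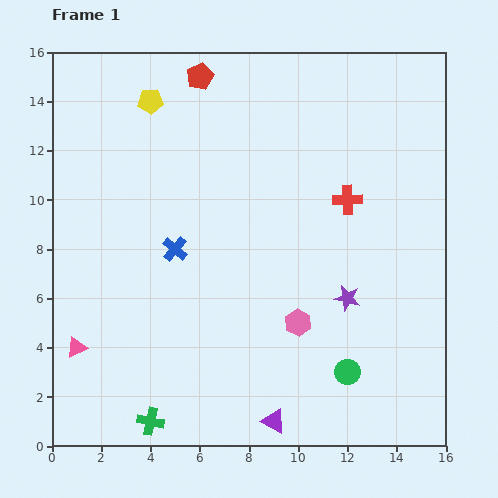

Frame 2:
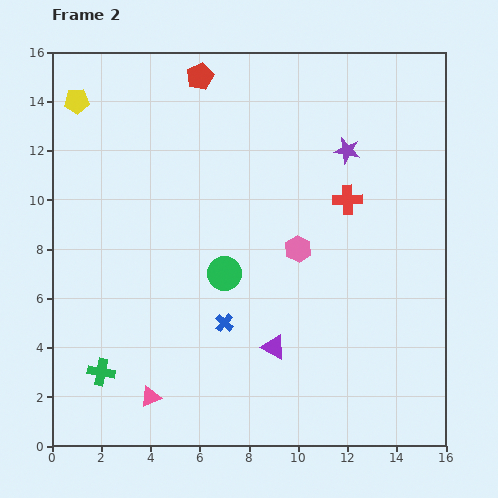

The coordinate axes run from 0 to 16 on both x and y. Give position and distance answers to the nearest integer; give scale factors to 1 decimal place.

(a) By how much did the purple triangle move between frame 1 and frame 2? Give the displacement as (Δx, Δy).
(0, 3)

The purple triangle was at (9, 1) in frame 1 and (9, 4) in frame 2.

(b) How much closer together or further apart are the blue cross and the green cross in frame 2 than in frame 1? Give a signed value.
-2

Distance in frame 1: 7. Distance in frame 2: 5.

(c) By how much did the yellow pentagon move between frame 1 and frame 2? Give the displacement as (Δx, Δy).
(-3, 0)

The yellow pentagon was at (4, 14) in frame 1 and (1, 14) in frame 2.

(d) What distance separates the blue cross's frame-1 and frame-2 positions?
4

The blue cross moved from (5, 8) to (7, 5), a distance of √(2² + 3²) ≈ 4.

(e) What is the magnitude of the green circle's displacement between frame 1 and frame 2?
6

The green circle moved from (12, 3) to (7, 7), a distance of √(5² + 4²) ≈ 6.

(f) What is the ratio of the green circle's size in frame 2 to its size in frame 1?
1.3×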